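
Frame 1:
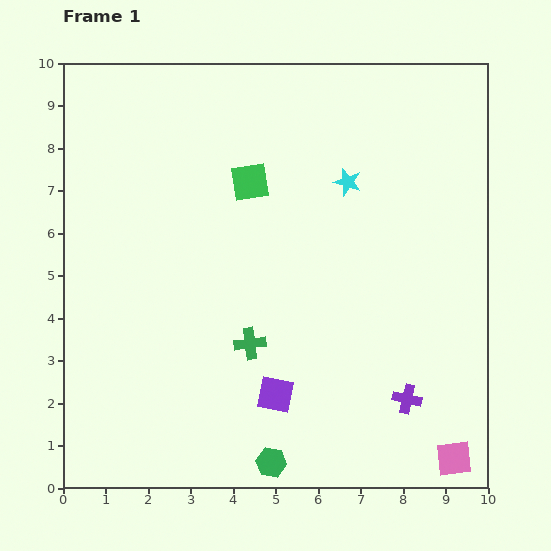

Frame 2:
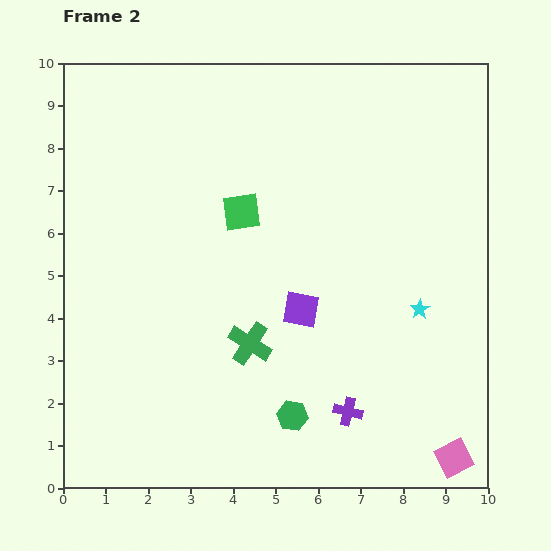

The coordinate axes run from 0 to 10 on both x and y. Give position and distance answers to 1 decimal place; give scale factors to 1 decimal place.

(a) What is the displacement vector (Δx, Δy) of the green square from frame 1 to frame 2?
(-0.2, -0.7)

The green square was at (4.4, 7.2) in frame 1 and (4.2, 6.5) in frame 2.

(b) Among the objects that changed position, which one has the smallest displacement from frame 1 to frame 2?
the green square

(moved 0.7)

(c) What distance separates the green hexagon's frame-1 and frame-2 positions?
1.2

The green hexagon moved from (4.9, 0.6) to (5.4, 1.7), a distance of √(0.5² + 1.1²) ≈ 1.2.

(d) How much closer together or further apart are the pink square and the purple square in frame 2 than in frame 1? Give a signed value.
+0.5

Distance in frame 1: 4.5. Distance in frame 2: 5.0.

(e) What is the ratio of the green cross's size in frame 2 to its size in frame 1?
1.4×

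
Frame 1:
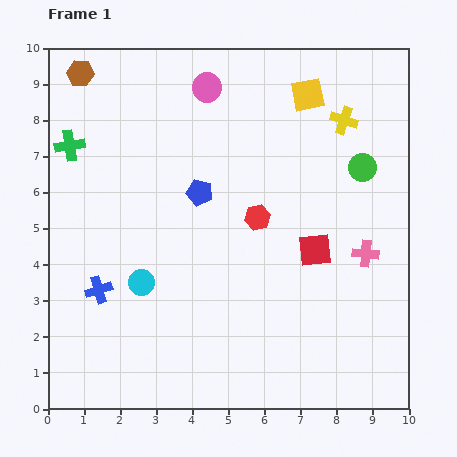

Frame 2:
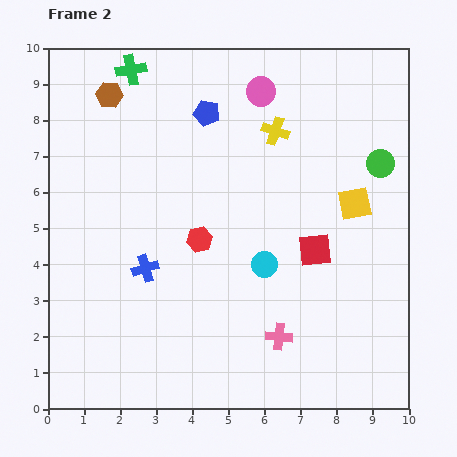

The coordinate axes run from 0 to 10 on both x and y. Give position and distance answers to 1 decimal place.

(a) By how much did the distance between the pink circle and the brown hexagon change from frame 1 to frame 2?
+0.7

Distance in frame 1: 3.5. Distance in frame 2: 4.2.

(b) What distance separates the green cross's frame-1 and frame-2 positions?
2.7

The green cross moved from (0.6, 7.3) to (2.3, 9.4), a distance of √(1.7² + 2.1²) ≈ 2.7.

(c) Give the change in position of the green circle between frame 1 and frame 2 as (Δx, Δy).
(0.5, 0.1)

The green circle was at (8.7, 6.7) in frame 1 and (9.2, 6.8) in frame 2.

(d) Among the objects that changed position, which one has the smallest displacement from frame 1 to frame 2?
the green circle

(moved 0.5)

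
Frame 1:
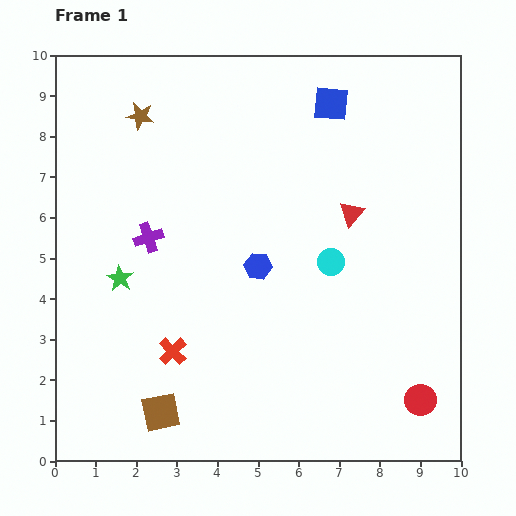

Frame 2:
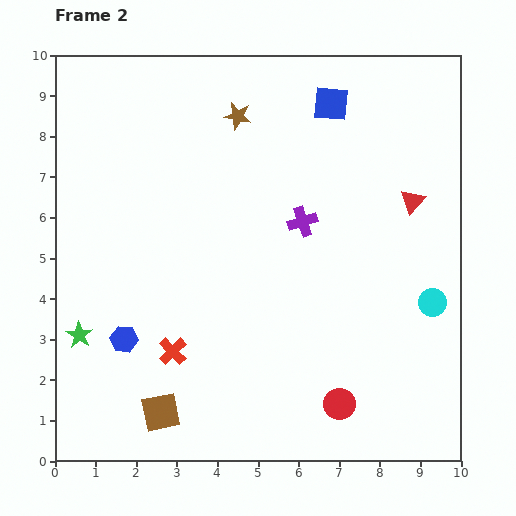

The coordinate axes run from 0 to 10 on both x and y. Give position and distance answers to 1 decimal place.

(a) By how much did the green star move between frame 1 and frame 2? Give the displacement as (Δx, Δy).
(-1.0, -1.4)

The green star was at (1.6, 4.5) in frame 1 and (0.6, 3.1) in frame 2.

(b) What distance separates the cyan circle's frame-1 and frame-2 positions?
2.7

The cyan circle moved from (6.8, 4.9) to (9.3, 3.9), a distance of √(2.5² + 1.0²) ≈ 2.7.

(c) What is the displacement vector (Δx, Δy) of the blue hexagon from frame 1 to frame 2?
(-3.3, -1.8)

The blue hexagon was at (5.0, 4.8) in frame 1 and (1.7, 3.0) in frame 2.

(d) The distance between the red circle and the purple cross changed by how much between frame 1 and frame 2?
-3.2

Distance in frame 1: 7.8. Distance in frame 2: 4.6.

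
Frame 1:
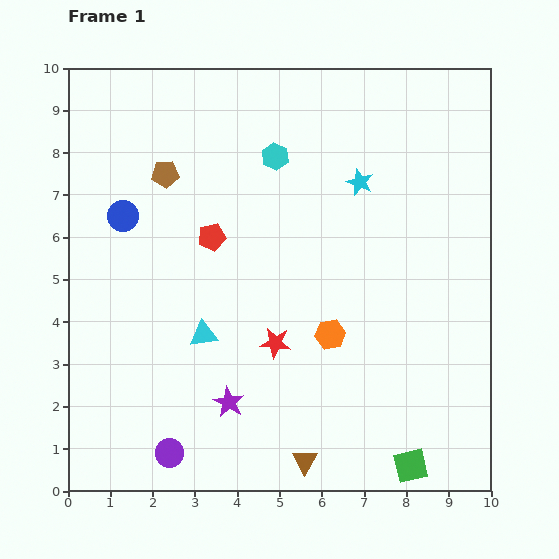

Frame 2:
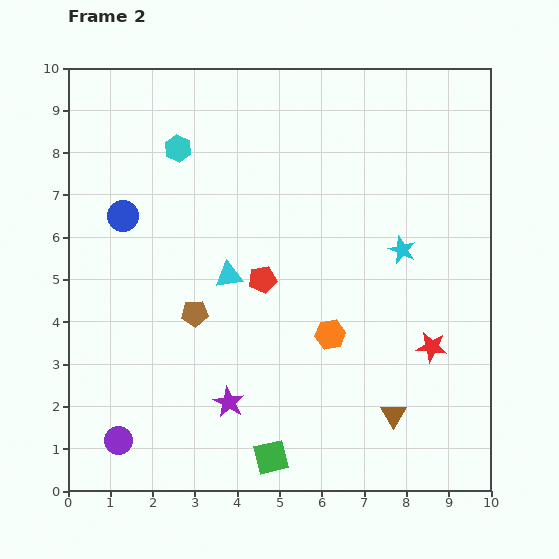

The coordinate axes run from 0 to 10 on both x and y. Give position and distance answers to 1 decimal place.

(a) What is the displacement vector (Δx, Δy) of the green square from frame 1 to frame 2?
(-3.3, 0.2)

The green square was at (8.1, 0.6) in frame 1 and (4.8, 0.8) in frame 2.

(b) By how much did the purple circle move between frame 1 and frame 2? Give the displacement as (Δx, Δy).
(-1.2, 0.3)

The purple circle was at (2.4, 0.9) in frame 1 and (1.2, 1.2) in frame 2.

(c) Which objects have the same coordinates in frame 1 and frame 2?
the purple star, the blue circle, the orange hexagon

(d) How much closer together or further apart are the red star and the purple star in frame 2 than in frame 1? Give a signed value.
+3.2

Distance in frame 1: 1.8. Distance in frame 2: 5.0.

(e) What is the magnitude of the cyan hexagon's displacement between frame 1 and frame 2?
2.3

The cyan hexagon moved from (4.9, 7.9) to (2.6, 8.1), a distance of √(2.3² + 0.2²) ≈ 2.3.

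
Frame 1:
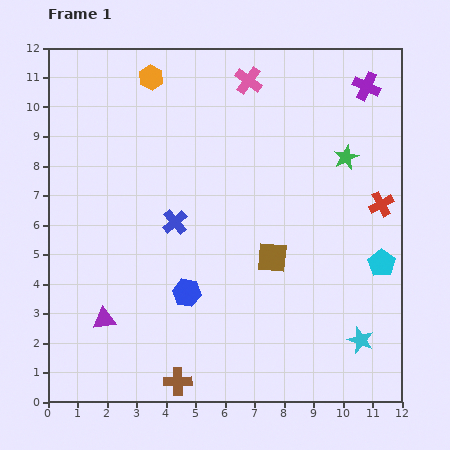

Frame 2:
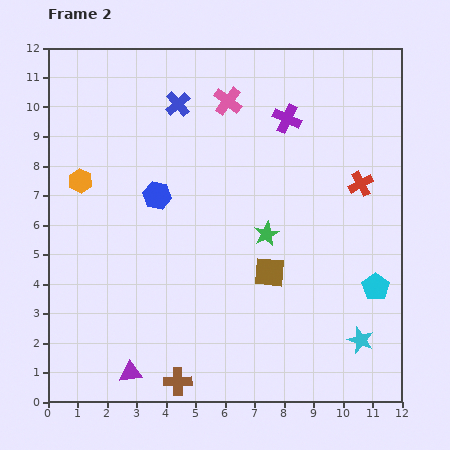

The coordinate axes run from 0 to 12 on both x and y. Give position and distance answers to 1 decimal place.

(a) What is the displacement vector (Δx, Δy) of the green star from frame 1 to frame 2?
(-2.7, -2.6)

The green star was at (10.1, 8.3) in frame 1 and (7.4, 5.7) in frame 2.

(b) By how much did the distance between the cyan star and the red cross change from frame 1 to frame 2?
+0.6

Distance in frame 1: 4.7. Distance in frame 2: 5.3.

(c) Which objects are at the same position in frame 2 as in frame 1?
the cyan star, the brown cross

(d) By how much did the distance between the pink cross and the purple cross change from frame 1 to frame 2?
-1.9

Distance in frame 1: 4.0. Distance in frame 2: 2.1.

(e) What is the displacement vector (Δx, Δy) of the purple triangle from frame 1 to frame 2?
(0.9, -1.8)

The purple triangle was at (1.9, 2.8) in frame 1 and (2.8, 1.0) in frame 2.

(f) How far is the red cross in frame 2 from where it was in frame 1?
1.0

The red cross moved from (11.3, 6.7) to (10.6, 7.4), a distance of √(0.7² + 0.7²) ≈ 1.0.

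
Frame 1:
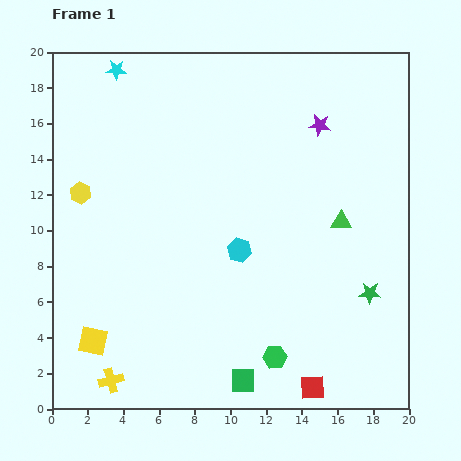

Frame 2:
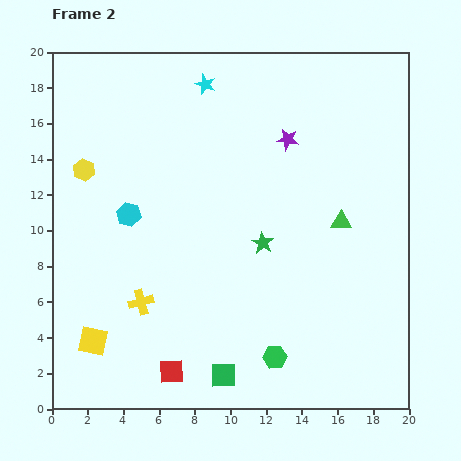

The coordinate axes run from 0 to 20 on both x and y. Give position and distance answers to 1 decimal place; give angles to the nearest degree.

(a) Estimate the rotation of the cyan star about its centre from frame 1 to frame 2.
19° clockwise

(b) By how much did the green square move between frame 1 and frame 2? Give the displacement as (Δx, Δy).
(-1.1, 0.3)

The green square was at (10.7, 1.6) in frame 1 and (9.6, 1.9) in frame 2.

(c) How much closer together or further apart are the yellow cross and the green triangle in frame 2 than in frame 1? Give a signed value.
-3.6

Distance in frame 1: 15.7. Distance in frame 2: 12.1.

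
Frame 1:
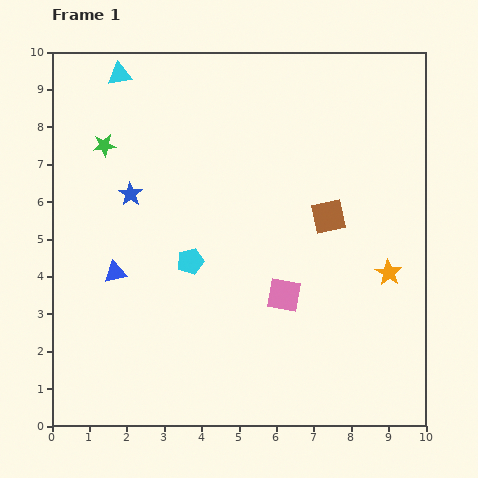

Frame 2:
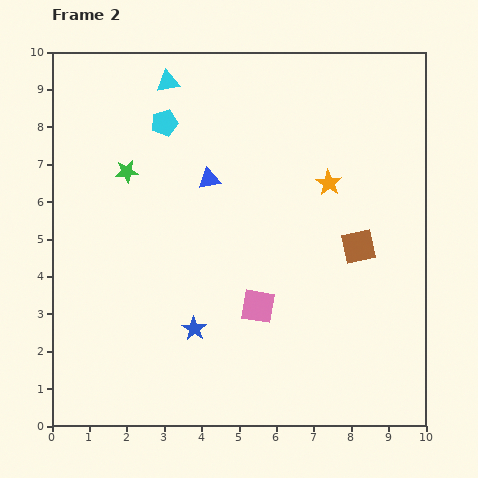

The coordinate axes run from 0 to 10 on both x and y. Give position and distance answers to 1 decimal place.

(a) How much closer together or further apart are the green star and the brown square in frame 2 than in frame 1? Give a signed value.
+0.2

Distance in frame 1: 6.3. Distance in frame 2: 6.5.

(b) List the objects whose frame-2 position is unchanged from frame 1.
none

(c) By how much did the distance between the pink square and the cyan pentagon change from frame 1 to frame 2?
+2.8

Distance in frame 1: 2.7. Distance in frame 2: 5.5.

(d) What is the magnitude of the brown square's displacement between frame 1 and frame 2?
1.1

The brown square moved from (7.4, 5.6) to (8.2, 4.8), a distance of √(0.8² + 0.8²) ≈ 1.1.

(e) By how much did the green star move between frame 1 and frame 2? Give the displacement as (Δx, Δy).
(0.6, -0.7)

The green star was at (1.4, 7.5) in frame 1 and (2.0, 6.8) in frame 2.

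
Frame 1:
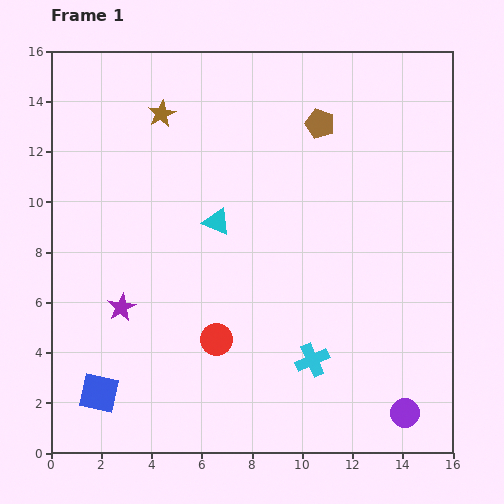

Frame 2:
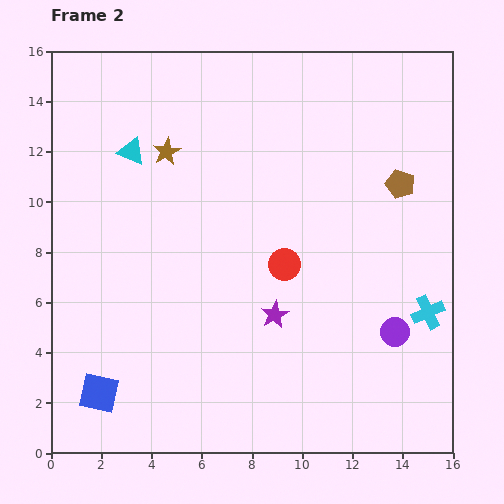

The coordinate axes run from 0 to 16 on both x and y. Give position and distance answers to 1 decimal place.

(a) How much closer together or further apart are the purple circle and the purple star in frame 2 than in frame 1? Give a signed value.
-7.2

Distance in frame 1: 12.1. Distance in frame 2: 4.9.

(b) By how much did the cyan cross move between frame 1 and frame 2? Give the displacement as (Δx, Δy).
(4.6, 1.9)

The cyan cross was at (10.4, 3.7) in frame 1 and (15.0, 5.6) in frame 2.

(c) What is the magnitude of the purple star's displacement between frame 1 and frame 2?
6.1

The purple star moved from (2.8, 5.8) to (8.9, 5.5), a distance of √(6.1² + 0.3²) ≈ 6.1.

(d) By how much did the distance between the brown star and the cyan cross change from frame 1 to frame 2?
+0.7

Distance in frame 1: 11.5. Distance in frame 2: 12.2.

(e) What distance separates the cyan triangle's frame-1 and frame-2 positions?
4.4

The cyan triangle moved from (6.6, 9.2) to (3.2, 12.0), a distance of √(3.4² + 2.8²) ≈ 4.4.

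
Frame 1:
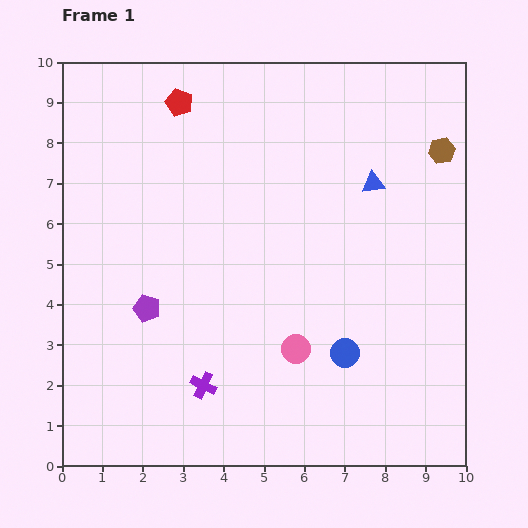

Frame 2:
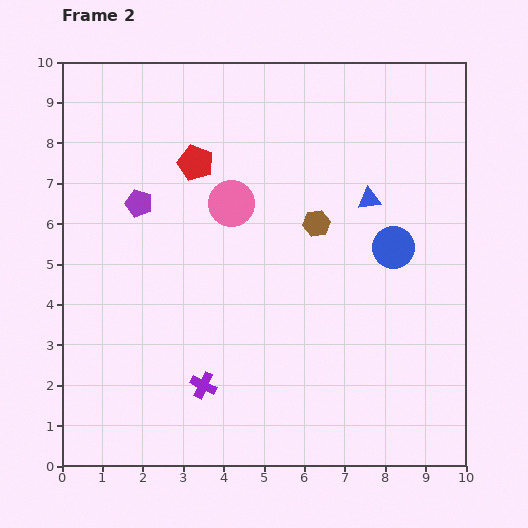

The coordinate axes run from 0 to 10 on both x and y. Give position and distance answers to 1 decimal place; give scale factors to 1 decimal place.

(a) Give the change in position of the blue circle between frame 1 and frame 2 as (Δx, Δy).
(1.2, 2.6)

The blue circle was at (7.0, 2.8) in frame 1 and (8.2, 5.4) in frame 2.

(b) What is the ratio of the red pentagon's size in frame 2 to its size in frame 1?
1.3×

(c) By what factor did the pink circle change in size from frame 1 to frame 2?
1.6×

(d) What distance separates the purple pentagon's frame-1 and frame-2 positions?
2.6

The purple pentagon moved from (2.1, 3.9) to (1.9, 6.5), a distance of √(0.2² + 2.6²) ≈ 2.6.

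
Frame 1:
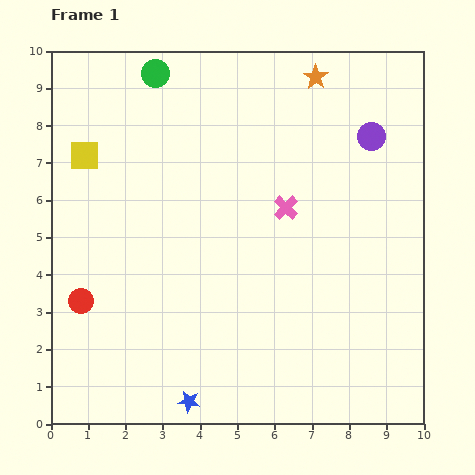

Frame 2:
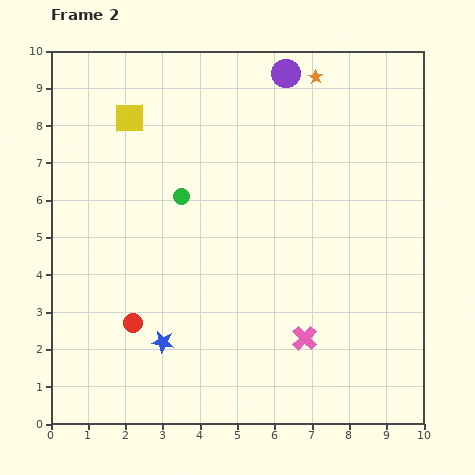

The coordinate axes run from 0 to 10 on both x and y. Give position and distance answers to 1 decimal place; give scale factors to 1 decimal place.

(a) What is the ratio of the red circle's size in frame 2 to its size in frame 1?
0.8×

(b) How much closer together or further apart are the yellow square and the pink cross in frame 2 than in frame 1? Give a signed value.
+1.9

Distance in frame 1: 5.6. Distance in frame 2: 7.5.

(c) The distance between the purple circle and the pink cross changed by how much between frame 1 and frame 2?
+4.1

Distance in frame 1: 3.0. Distance in frame 2: 7.1.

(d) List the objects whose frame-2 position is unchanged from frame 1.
the orange star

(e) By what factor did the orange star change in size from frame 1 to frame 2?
0.6×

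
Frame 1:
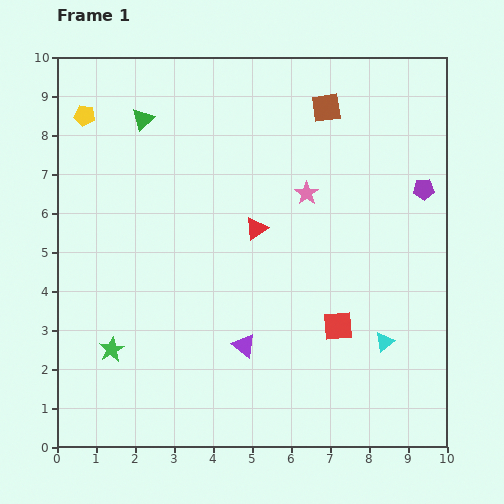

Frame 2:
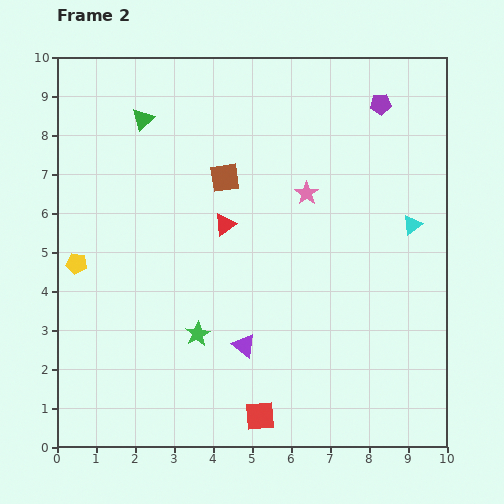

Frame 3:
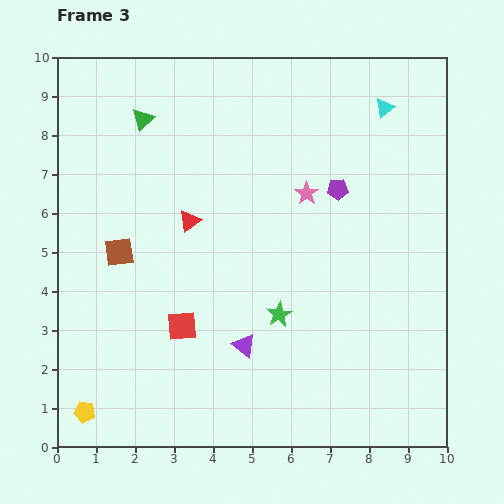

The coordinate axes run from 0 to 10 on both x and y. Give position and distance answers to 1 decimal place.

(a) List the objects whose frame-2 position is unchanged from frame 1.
the green triangle, the purple triangle, the pink star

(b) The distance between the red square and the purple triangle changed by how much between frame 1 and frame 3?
-0.8

Distance in frame 1: 2.5. Distance in frame 3: 1.7.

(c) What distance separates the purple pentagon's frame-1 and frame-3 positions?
2.2

The purple pentagon moved from (9.4, 6.6) to (7.2, 6.6), a distance of √(2.2² + 0.0²) ≈ 2.2.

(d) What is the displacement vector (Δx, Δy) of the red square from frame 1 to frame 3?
(-4.0, 0.0)

The red square was at (7.2, 3.1) in frame 1 and (3.2, 3.1) in frame 3.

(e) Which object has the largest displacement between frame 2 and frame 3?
the yellow pentagon

(moved 3.8; next 3.3)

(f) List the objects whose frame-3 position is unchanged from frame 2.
the green triangle, the purple triangle, the pink star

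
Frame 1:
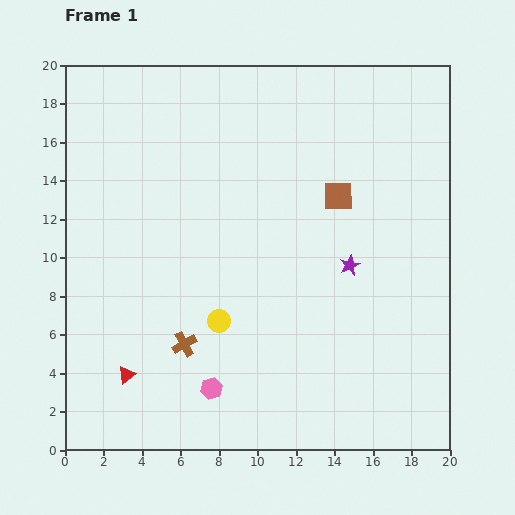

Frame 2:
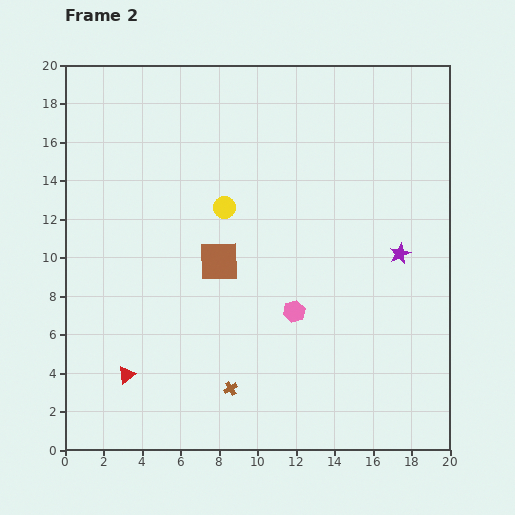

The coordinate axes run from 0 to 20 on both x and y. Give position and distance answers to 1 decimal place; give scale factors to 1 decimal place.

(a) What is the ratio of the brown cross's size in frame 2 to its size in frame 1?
0.6×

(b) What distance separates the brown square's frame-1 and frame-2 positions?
7.1

The brown square moved from (14.2, 13.2) to (8.0, 9.8), a distance of √(6.2² + 3.4²) ≈ 7.1.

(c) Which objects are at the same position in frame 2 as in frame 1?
the red triangle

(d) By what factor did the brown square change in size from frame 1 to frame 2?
1.4×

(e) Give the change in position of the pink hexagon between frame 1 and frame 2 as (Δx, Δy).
(4.3, 4.0)

The pink hexagon was at (7.6, 3.2) in frame 1 and (11.9, 7.2) in frame 2.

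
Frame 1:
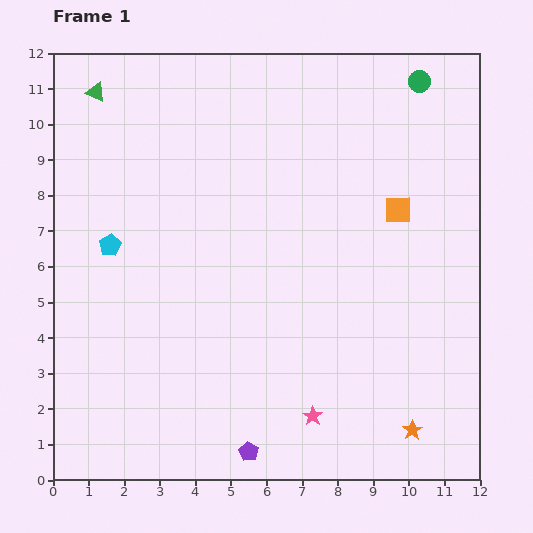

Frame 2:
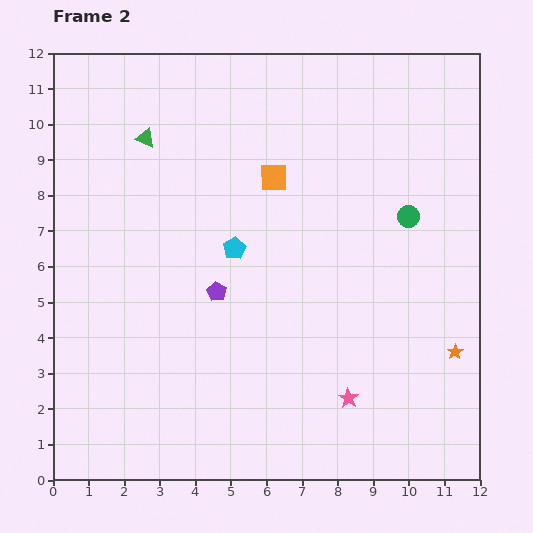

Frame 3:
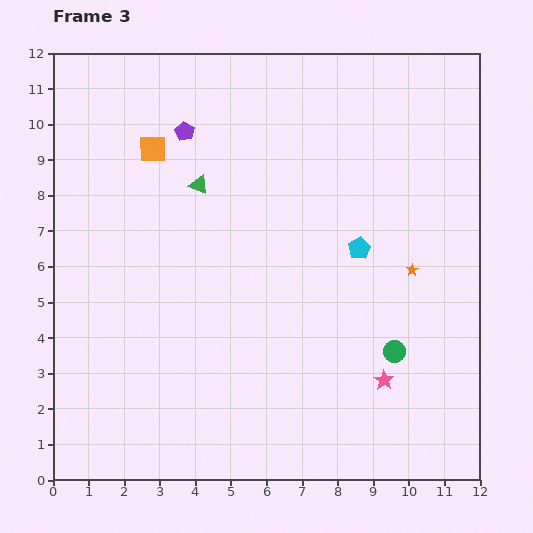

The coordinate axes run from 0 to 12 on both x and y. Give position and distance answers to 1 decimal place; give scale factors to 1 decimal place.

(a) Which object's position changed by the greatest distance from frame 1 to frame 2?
the purple pentagon

(moved 4.6; next 3.8)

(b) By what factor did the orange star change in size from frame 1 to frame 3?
0.6×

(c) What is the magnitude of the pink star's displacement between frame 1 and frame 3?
2.2

The pink star moved from (7.3, 1.8) to (9.3, 2.8), a distance of √(2.0² + 1.0²) ≈ 2.2.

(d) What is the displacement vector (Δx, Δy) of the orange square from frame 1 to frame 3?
(-6.9, 1.7)

The orange square was at (9.7, 7.6) in frame 1 and (2.8, 9.3) in frame 3.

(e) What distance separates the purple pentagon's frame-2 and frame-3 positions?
4.6

The purple pentagon moved from (4.6, 5.3) to (3.7, 9.8), a distance of √(0.9² + 4.5²) ≈ 4.6.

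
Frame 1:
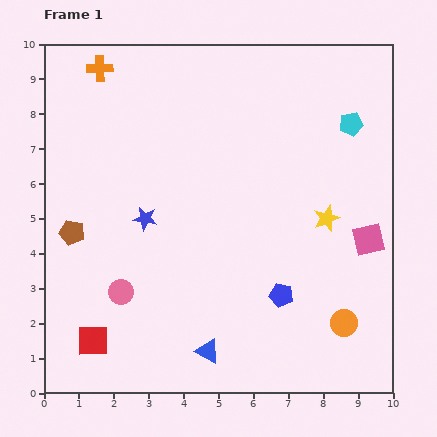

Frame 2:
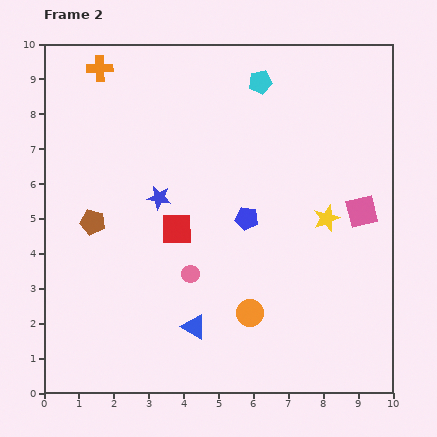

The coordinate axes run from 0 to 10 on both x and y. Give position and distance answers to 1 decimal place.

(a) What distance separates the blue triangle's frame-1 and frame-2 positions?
0.8

The blue triangle moved from (4.7, 1.2) to (4.3, 1.9), a distance of √(0.4² + 0.7²) ≈ 0.8.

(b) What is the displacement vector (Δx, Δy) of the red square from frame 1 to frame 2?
(2.4, 3.2)

The red square was at (1.4, 1.5) in frame 1 and (3.8, 4.7) in frame 2.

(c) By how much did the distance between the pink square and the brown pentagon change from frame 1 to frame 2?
-0.8

Distance in frame 1: 8.5. Distance in frame 2: 7.7.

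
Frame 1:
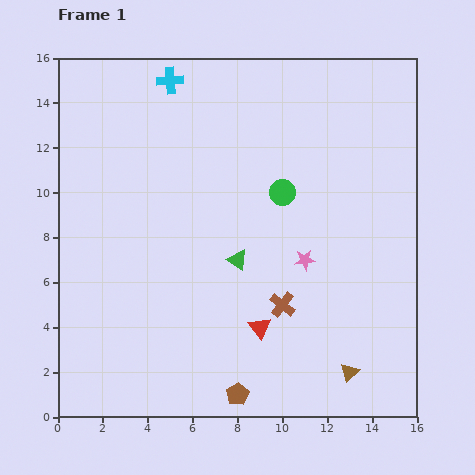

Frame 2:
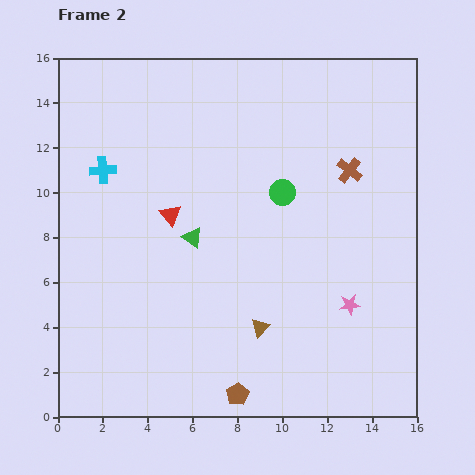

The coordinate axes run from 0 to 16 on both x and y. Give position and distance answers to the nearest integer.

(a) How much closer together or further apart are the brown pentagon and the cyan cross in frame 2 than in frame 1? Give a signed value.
-2

Distance in frame 1: 14. Distance in frame 2: 12.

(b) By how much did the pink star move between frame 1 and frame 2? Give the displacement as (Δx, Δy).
(2, -2)

The pink star was at (11, 7) in frame 1 and (13, 5) in frame 2.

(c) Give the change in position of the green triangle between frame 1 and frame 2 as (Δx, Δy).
(-2, 1)

The green triangle was at (8, 7) in frame 1 and (6, 8) in frame 2.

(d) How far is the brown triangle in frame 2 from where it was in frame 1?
4

The brown triangle moved from (13, 2) to (9, 4), a distance of √(4² + 2²) ≈ 4.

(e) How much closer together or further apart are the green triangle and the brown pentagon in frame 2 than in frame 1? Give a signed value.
+1

Distance in frame 1: 6. Distance in frame 2: 7.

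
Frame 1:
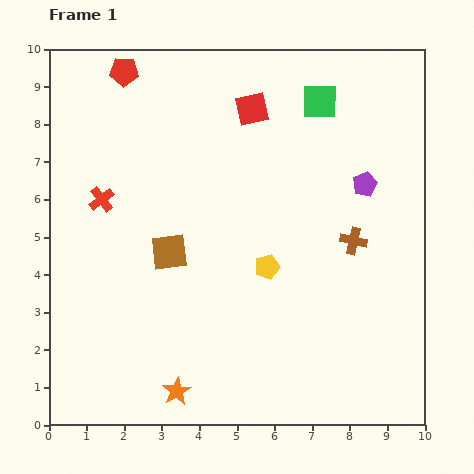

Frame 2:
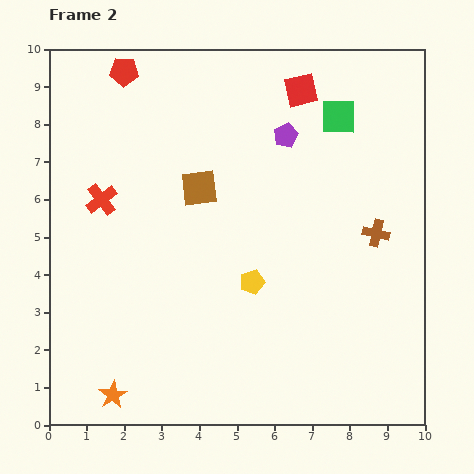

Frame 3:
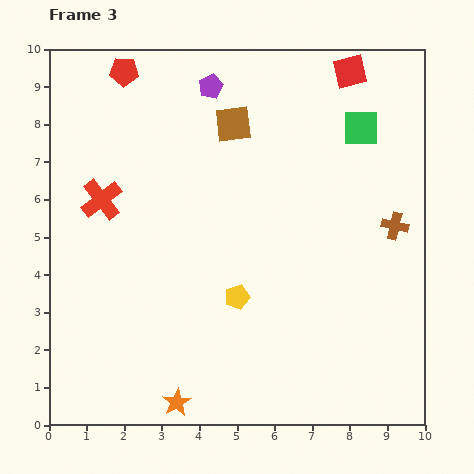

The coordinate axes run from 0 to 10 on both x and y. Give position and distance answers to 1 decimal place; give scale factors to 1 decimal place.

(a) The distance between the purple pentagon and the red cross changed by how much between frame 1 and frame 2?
-1.8

Distance in frame 1: 7.0. Distance in frame 2: 5.2.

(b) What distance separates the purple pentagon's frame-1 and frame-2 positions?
2.5

The purple pentagon moved from (8.4, 6.4) to (6.3, 7.7), a distance of √(2.1² + 1.3²) ≈ 2.5.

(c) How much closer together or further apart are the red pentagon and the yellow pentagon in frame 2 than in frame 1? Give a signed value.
+0.2

Distance in frame 1: 6.4. Distance in frame 2: 6.6.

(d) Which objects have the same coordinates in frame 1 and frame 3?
the red pentagon, the red cross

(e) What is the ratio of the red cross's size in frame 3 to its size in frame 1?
1.6×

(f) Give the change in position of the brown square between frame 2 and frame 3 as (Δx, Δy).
(0.9, 1.7)

The brown square was at (4.0, 6.3) in frame 2 and (4.9, 8.0) in frame 3.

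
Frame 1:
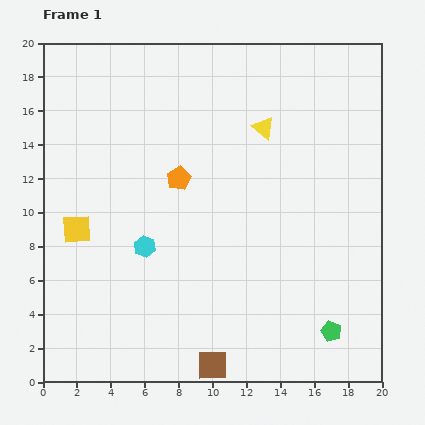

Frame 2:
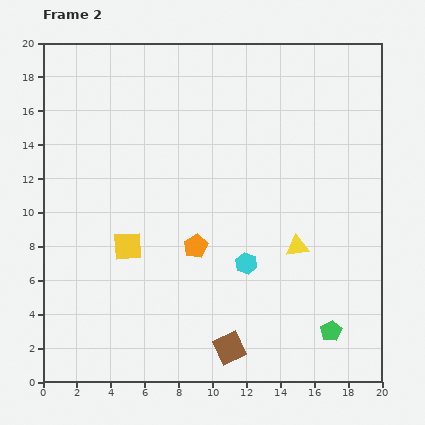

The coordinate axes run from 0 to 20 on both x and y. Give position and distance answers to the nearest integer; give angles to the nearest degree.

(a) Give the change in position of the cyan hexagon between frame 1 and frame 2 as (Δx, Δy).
(6, -1)

The cyan hexagon was at (6, 8) in frame 1 and (12, 7) in frame 2.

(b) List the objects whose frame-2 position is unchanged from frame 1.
the green pentagon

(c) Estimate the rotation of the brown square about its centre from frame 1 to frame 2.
25° counter-clockwise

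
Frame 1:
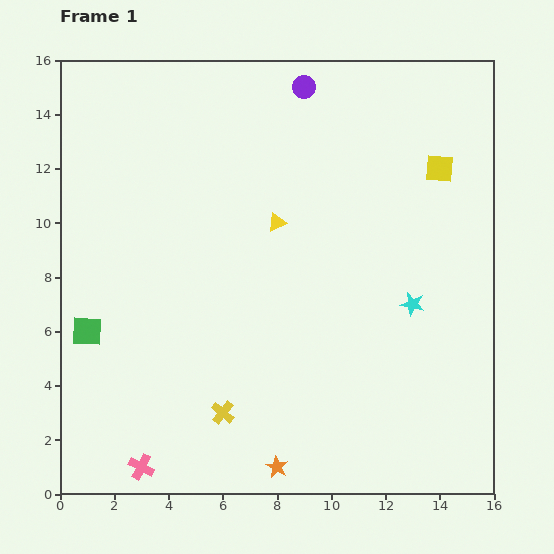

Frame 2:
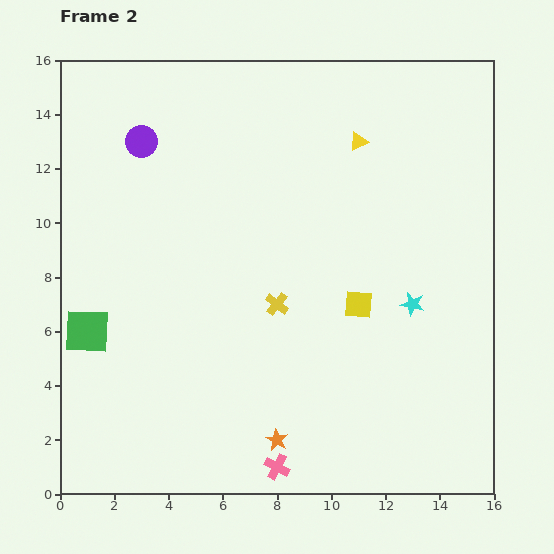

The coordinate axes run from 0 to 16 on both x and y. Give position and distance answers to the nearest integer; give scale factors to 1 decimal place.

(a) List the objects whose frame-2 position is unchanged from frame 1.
the green square, the cyan star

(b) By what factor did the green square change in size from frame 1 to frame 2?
1.5×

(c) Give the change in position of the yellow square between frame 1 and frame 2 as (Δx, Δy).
(-3, -5)

The yellow square was at (14, 12) in frame 1 and (11, 7) in frame 2.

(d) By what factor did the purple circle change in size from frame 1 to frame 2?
1.4×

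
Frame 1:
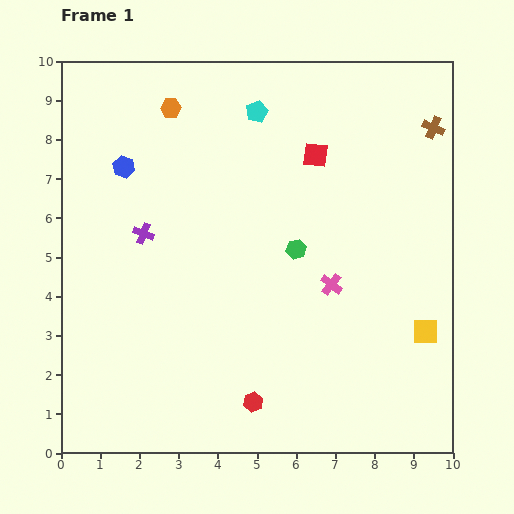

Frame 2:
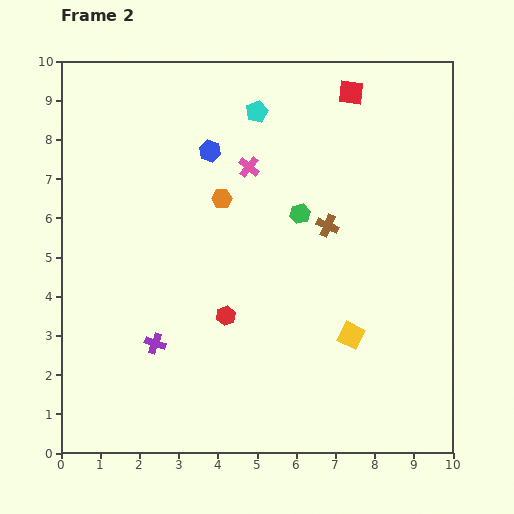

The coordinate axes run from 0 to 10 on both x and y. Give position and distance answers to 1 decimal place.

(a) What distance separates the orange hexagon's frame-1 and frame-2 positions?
2.6

The orange hexagon moved from (2.8, 8.8) to (4.1, 6.5), a distance of √(1.3² + 2.3²) ≈ 2.6.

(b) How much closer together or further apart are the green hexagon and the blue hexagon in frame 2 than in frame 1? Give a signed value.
-2.1

Distance in frame 1: 4.9. Distance in frame 2: 2.8.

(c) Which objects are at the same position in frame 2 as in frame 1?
the cyan pentagon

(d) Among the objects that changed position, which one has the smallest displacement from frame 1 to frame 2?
the green hexagon

(moved 0.9)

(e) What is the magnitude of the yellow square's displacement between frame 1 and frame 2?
1.9

The yellow square moved from (9.3, 3.1) to (7.4, 3.0), a distance of √(1.9² + 0.1²) ≈ 1.9.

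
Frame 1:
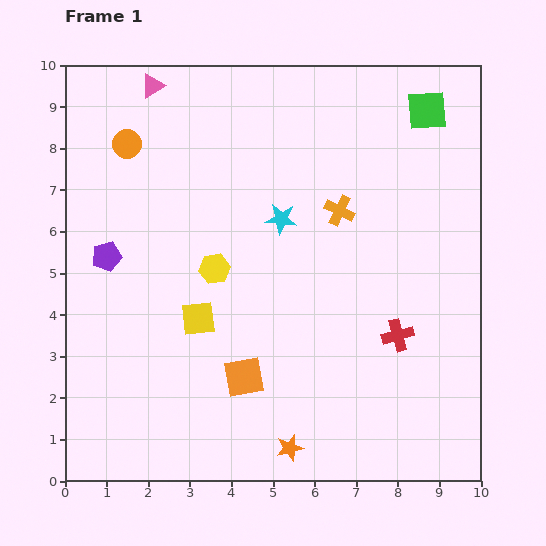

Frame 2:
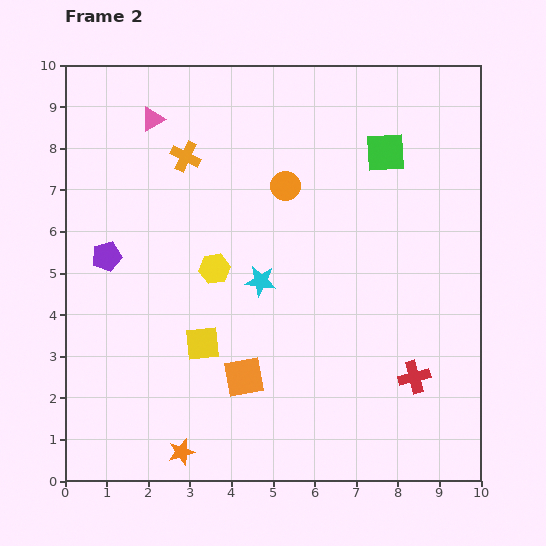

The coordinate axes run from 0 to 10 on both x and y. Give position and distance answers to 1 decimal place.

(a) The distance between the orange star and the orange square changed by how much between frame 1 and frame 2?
+0.3

Distance in frame 1: 2.0. Distance in frame 2: 2.3.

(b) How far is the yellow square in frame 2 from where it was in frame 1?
0.6

The yellow square moved from (3.2, 3.9) to (3.3, 3.3), a distance of √(0.1² + 0.6²) ≈ 0.6.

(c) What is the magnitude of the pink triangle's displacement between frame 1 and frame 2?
0.8

The pink triangle moved from (2.1, 9.5) to (2.1, 8.7), a distance of √(0.0² + 0.8²) ≈ 0.8.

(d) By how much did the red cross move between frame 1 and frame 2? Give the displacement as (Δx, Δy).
(0.4, -1.0)

The red cross was at (8.0, 3.5) in frame 1 and (8.4, 2.5) in frame 2.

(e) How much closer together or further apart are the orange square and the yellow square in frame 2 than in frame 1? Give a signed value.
-0.5

Distance in frame 1: 1.8. Distance in frame 2: 1.3.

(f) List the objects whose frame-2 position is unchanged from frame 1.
the orange square, the yellow hexagon, the purple pentagon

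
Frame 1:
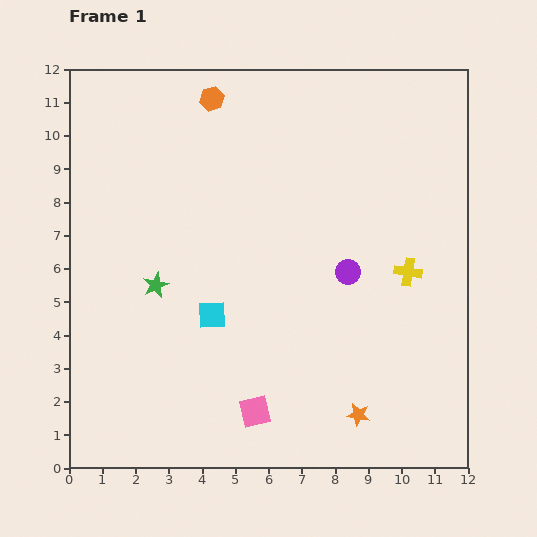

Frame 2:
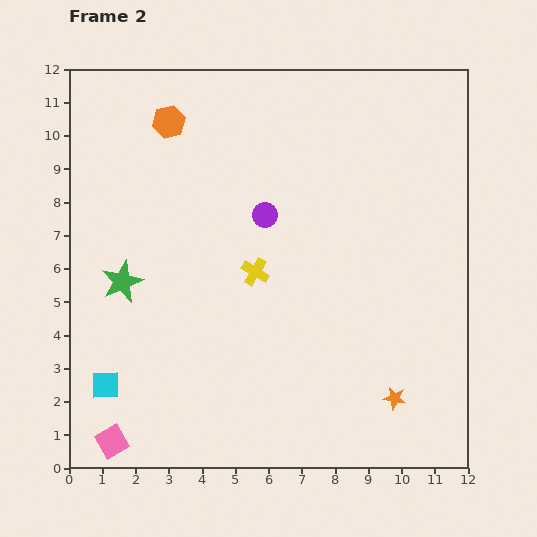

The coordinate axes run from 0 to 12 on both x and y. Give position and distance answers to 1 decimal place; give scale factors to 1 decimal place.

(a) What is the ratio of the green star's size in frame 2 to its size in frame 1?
1.6×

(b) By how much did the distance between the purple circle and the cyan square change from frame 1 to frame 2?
+2.7

Distance in frame 1: 4.3. Distance in frame 2: 7.0.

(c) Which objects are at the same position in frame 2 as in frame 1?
none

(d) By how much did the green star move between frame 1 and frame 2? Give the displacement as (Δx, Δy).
(-1.0, 0.1)

The green star was at (2.6, 5.5) in frame 1 and (1.6, 5.6) in frame 2.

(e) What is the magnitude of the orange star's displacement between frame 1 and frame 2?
1.2

The orange star moved from (8.7, 1.6) to (9.8, 2.1), a distance of √(1.1² + 0.5²) ≈ 1.2.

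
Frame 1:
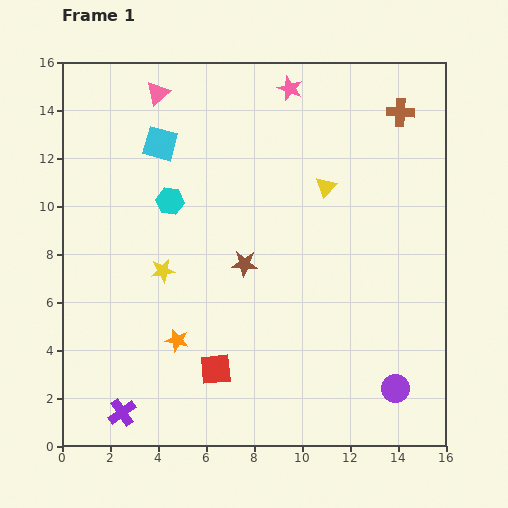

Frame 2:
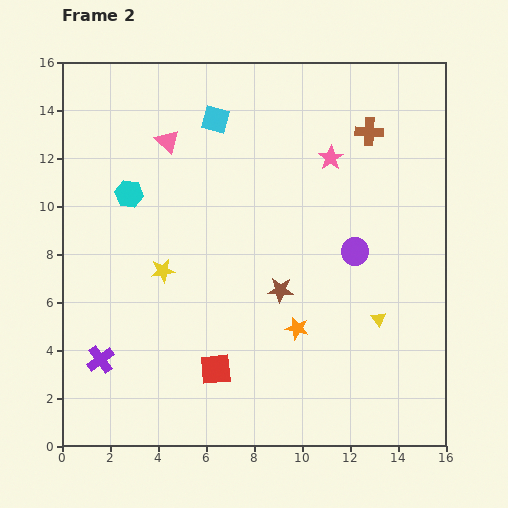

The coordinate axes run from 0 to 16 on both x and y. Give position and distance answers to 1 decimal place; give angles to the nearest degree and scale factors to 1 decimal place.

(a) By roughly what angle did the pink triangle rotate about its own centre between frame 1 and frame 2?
35° counter-clockwise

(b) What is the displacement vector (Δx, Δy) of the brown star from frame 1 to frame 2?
(1.5, -1.1)

The brown star was at (7.6, 7.6) in frame 1 and (9.1, 6.5) in frame 2.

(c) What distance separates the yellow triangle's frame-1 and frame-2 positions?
5.9

The yellow triangle moved from (11.0, 10.8) to (13.2, 5.3), a distance of √(2.2² + 5.5²) ≈ 5.9.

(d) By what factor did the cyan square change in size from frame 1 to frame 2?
0.8×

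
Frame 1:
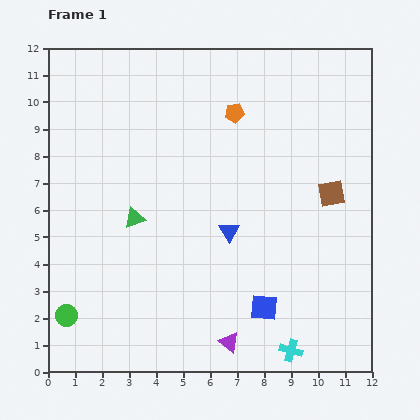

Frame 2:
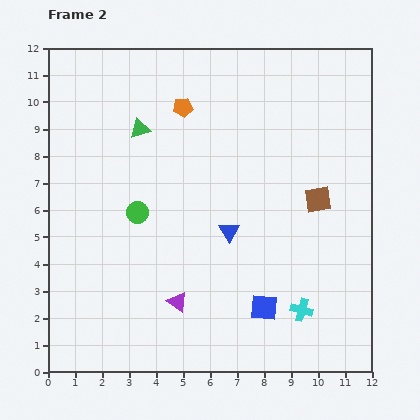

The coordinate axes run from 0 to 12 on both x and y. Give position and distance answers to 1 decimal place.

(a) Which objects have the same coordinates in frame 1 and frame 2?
the blue triangle, the blue square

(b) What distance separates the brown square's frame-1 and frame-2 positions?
0.5

The brown square moved from (10.5, 6.6) to (10.0, 6.4), a distance of √(0.5² + 0.2²) ≈ 0.5.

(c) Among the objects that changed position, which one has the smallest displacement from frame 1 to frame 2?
the brown square

(moved 0.5)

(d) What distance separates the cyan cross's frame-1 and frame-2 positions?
1.6

The cyan cross moved from (9.0, 0.8) to (9.4, 2.3), a distance of √(0.4² + 1.5²) ≈ 1.6.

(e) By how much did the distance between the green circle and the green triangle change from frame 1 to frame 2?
-1.3

Distance in frame 1: 4.4. Distance in frame 2: 3.1.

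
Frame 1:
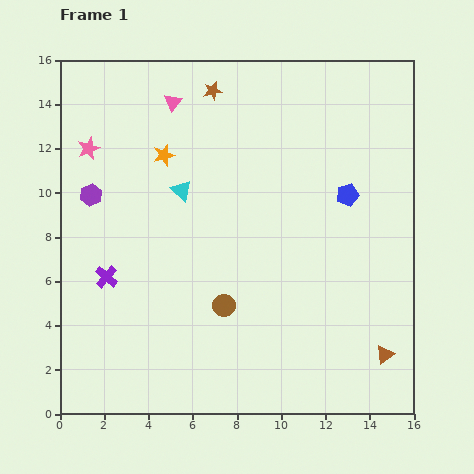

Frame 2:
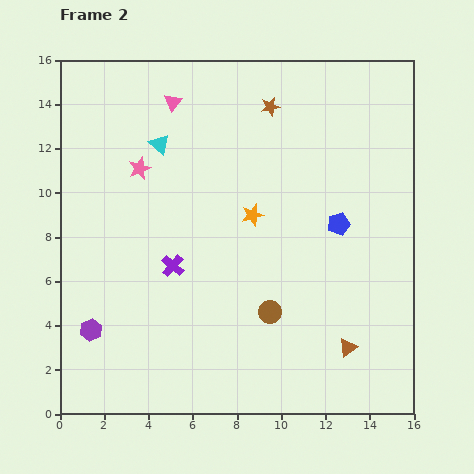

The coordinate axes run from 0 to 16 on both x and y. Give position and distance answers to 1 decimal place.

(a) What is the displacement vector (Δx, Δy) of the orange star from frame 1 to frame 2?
(4.0, -2.7)

The orange star was at (4.7, 11.7) in frame 1 and (8.7, 9.0) in frame 2.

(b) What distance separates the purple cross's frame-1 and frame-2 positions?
3.0

The purple cross moved from (2.1, 6.2) to (5.1, 6.7), a distance of √(3.0² + 0.5²) ≈ 3.0.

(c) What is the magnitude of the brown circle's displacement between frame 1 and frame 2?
2.1

The brown circle moved from (7.4, 4.9) to (9.5, 4.6), a distance of √(2.1² + 0.3²) ≈ 2.1.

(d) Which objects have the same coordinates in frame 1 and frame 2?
the pink triangle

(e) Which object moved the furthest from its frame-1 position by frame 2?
the purple hexagon

(moved 6.1; next 4.8)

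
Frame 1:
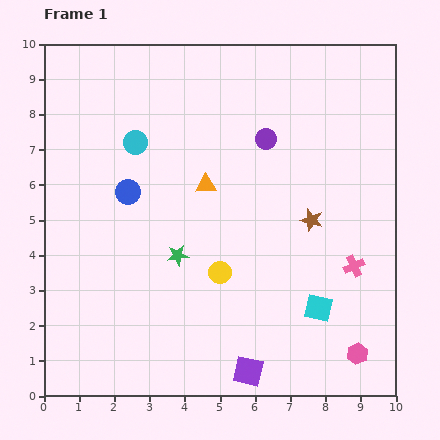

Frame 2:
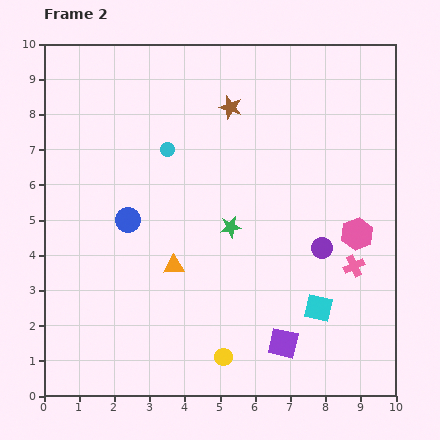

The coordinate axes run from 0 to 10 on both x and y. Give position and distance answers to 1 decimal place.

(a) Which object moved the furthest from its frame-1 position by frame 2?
the brown star

(moved 3.9; next 3.5)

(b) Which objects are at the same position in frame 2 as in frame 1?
the pink cross, the cyan square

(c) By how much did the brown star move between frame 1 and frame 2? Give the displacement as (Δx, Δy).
(-2.3, 3.2)

The brown star was at (7.6, 5.0) in frame 1 and (5.3, 8.2) in frame 2.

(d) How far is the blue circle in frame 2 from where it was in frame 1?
0.8

The blue circle moved from (2.4, 5.8) to (2.4, 5.0), a distance of √(0.0² + 0.8²) ≈ 0.8.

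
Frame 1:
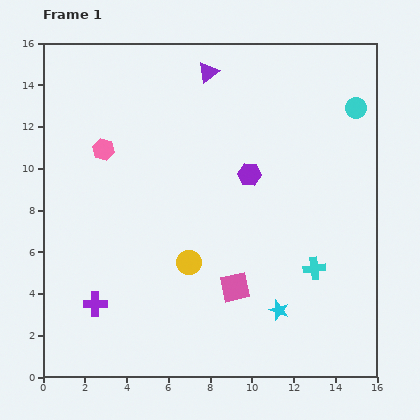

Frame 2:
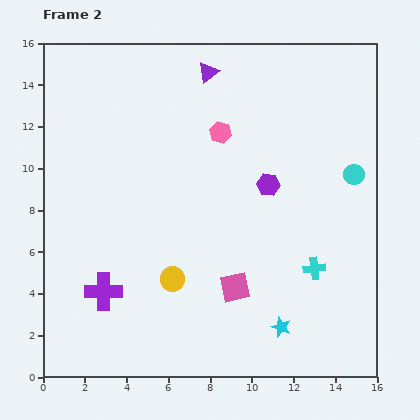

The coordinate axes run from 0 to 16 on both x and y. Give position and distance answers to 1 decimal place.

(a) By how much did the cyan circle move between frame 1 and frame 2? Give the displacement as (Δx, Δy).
(-0.1, -3.2)

The cyan circle was at (15.0, 12.9) in frame 1 and (14.9, 9.7) in frame 2.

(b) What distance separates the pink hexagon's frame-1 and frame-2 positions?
5.7

The pink hexagon moved from (2.9, 10.9) to (8.5, 11.7), a distance of √(5.6² + 0.8²) ≈ 5.7.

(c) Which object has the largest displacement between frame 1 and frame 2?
the pink hexagon

(moved 5.7; next 3.2)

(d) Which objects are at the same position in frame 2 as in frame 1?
the cyan cross, the pink square, the purple triangle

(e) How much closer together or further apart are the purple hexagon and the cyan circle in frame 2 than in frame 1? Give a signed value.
-1.9

Distance in frame 1: 6.0. Distance in frame 2: 4.1.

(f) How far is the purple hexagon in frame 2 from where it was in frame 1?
1.0

The purple hexagon moved from (9.9, 9.7) to (10.8, 9.2), a distance of √(0.9² + 0.5²) ≈ 1.0.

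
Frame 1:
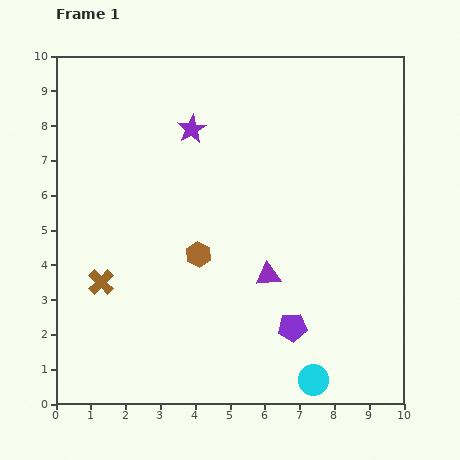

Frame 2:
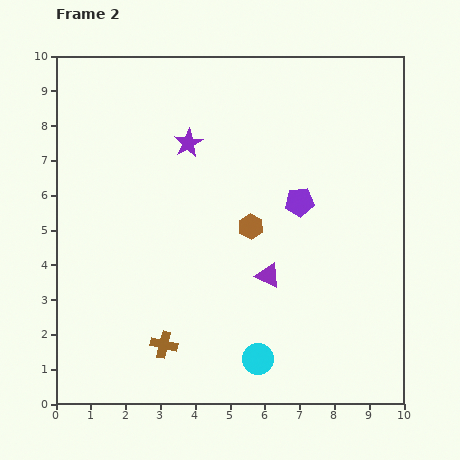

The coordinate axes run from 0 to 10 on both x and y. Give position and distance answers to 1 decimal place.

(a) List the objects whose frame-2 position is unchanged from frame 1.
the purple triangle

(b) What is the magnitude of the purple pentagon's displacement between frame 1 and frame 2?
3.6

The purple pentagon moved from (6.8, 2.2) to (7.0, 5.8), a distance of √(0.2² + 3.6²) ≈ 3.6.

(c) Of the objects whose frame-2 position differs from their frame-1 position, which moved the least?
the purple star

(moved 0.4)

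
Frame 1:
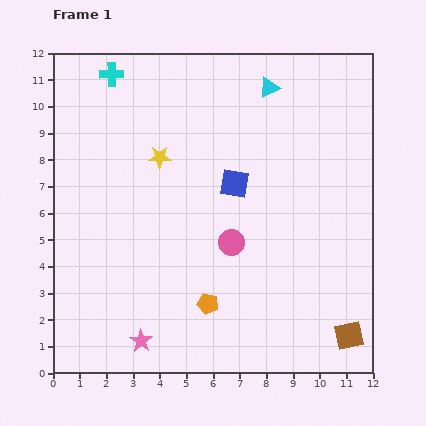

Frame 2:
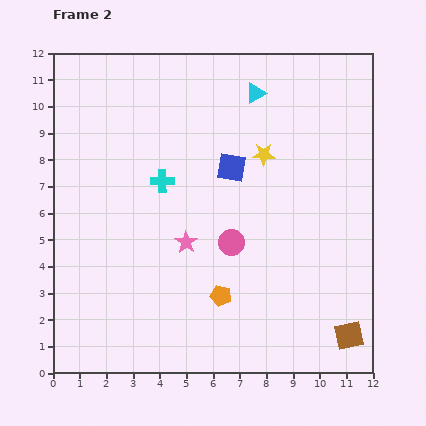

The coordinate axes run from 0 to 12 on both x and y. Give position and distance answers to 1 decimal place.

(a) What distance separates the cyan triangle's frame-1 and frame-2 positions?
0.5

The cyan triangle moved from (8.1, 10.7) to (7.6, 10.5), a distance of √(0.5² + 0.2²) ≈ 0.5.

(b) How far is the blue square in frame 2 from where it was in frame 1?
0.6

The blue square moved from (6.8, 7.1) to (6.7, 7.7), a distance of √(0.1² + 0.6²) ≈ 0.6.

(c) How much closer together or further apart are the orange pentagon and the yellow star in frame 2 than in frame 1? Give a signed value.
-0.3

Distance in frame 1: 5.8. Distance in frame 2: 5.5.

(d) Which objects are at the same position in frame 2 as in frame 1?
the pink circle, the brown square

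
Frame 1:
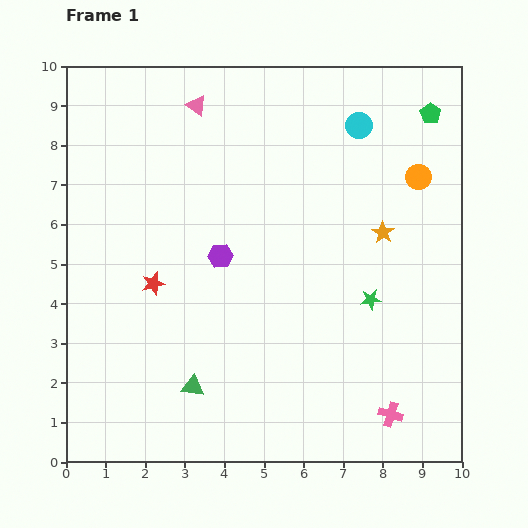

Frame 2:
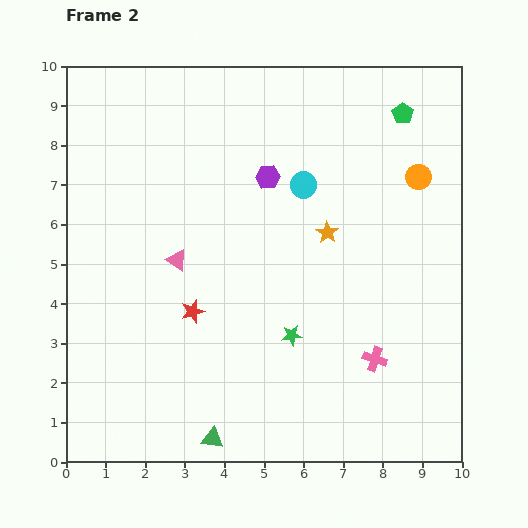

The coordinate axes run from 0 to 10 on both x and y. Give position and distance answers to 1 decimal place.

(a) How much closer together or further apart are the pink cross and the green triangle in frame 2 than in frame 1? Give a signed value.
-0.4

Distance in frame 1: 5.0. Distance in frame 2: 4.6.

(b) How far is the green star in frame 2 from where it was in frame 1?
2.2

The green star moved from (7.7, 4.1) to (5.7, 3.2), a distance of √(2.0² + 0.9²) ≈ 2.2.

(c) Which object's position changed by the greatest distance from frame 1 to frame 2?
the pink triangle

(moved 3.9; next 2.3)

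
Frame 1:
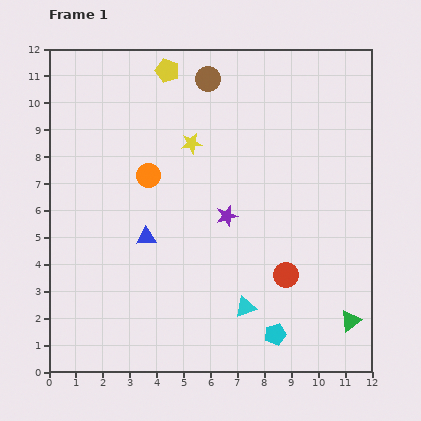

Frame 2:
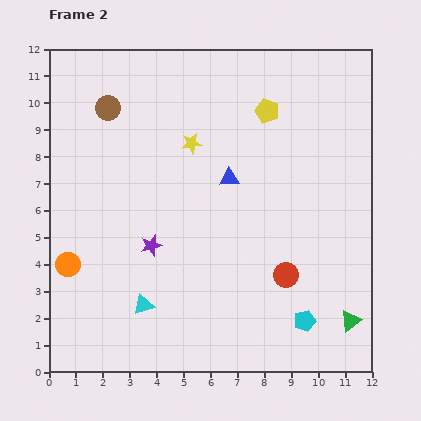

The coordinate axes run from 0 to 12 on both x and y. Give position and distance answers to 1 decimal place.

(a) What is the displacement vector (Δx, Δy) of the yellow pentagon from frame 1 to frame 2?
(3.7, -1.5)

The yellow pentagon was at (4.4, 11.2) in frame 1 and (8.1, 9.7) in frame 2.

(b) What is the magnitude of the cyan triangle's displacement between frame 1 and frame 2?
3.8

The cyan triangle moved from (7.3, 2.4) to (3.5, 2.5), a distance of √(3.8² + 0.1²) ≈ 3.8.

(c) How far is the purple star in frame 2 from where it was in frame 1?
3.0

The purple star moved from (6.6, 5.8) to (3.8, 4.7), a distance of √(2.8² + 1.1²) ≈ 3.0.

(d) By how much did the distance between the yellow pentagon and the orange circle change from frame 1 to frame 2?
+5.3

Distance in frame 1: 4.0. Distance in frame 2: 9.3.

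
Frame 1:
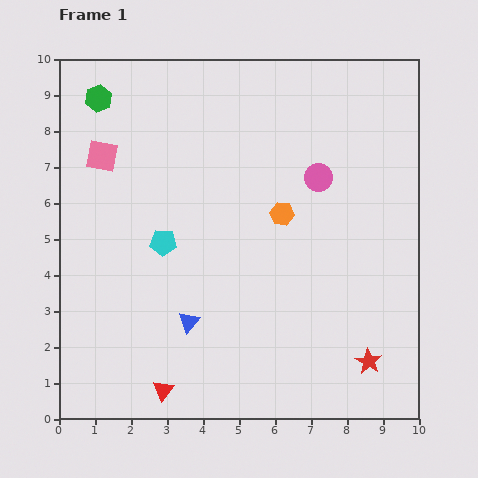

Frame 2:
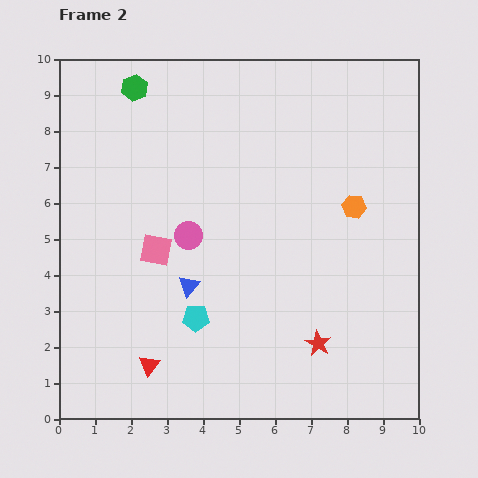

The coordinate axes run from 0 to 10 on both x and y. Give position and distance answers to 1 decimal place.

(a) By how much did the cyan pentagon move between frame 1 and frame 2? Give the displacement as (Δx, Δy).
(0.9, -2.1)

The cyan pentagon was at (2.9, 4.9) in frame 1 and (3.8, 2.8) in frame 2.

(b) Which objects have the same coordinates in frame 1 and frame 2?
none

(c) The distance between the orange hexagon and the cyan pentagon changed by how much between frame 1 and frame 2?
+2.0

Distance in frame 1: 3.4. Distance in frame 2: 5.4.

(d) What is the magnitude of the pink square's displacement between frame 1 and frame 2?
3.0

The pink square moved from (1.2, 7.3) to (2.7, 4.7), a distance of √(1.5² + 2.6²) ≈ 3.0.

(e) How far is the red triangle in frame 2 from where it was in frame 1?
0.8

The red triangle moved from (2.9, 0.8) to (2.5, 1.5), a distance of √(0.4² + 0.7²) ≈ 0.8.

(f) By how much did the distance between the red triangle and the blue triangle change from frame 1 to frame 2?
+0.5

Distance in frame 1: 2.0. Distance in frame 2: 2.5.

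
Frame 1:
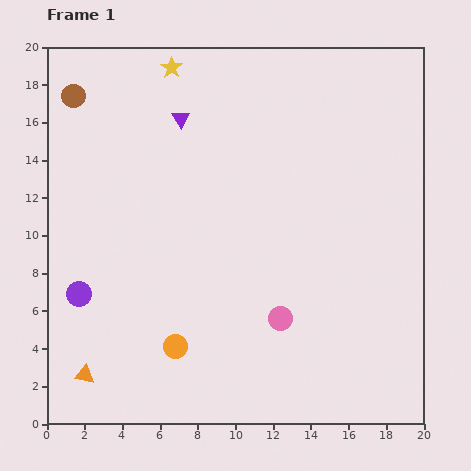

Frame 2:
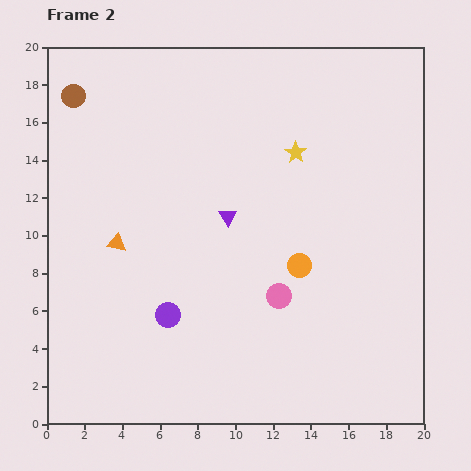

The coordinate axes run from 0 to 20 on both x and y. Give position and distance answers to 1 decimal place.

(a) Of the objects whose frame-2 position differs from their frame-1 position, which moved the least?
the pink circle

(moved 1.2)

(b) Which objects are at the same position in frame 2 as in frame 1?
the brown circle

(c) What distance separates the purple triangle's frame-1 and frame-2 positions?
5.8

The purple triangle moved from (7.1, 16.2) to (9.6, 11.0), a distance of √(2.5² + 5.2²) ≈ 5.8.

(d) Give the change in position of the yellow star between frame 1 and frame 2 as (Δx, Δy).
(6.6, -4.5)

The yellow star was at (6.6, 18.9) in frame 1 and (13.2, 14.4) in frame 2.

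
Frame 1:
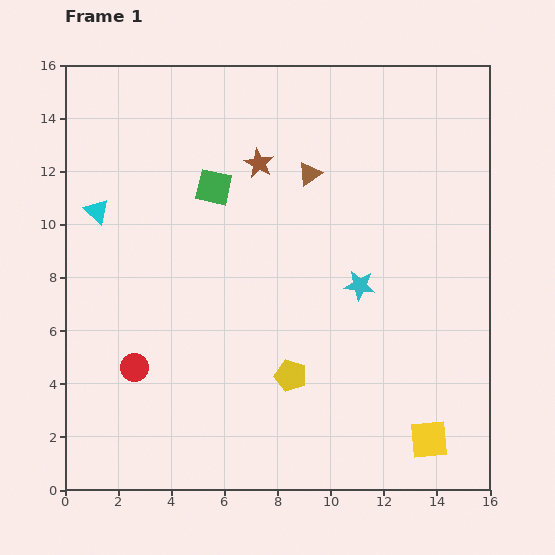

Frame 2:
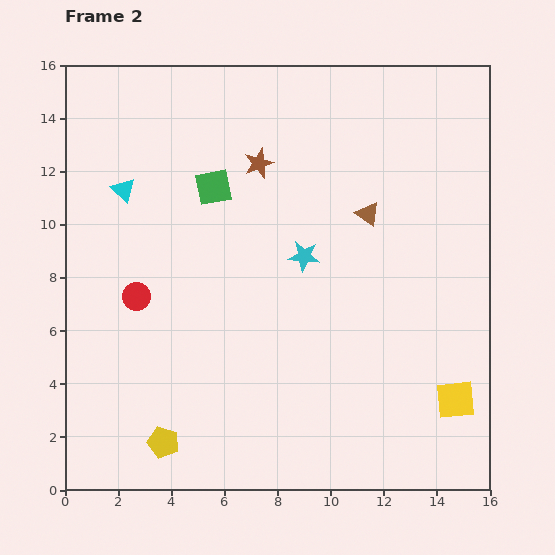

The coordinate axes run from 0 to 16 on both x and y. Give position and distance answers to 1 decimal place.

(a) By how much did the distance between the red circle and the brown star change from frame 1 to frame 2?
-2.2

Distance in frame 1: 9.0. Distance in frame 2: 6.8.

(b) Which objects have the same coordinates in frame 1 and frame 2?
the green square, the brown star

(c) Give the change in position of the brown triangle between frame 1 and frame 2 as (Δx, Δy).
(2.2, -1.5)

The brown triangle was at (9.2, 11.9) in frame 1 and (11.4, 10.4) in frame 2.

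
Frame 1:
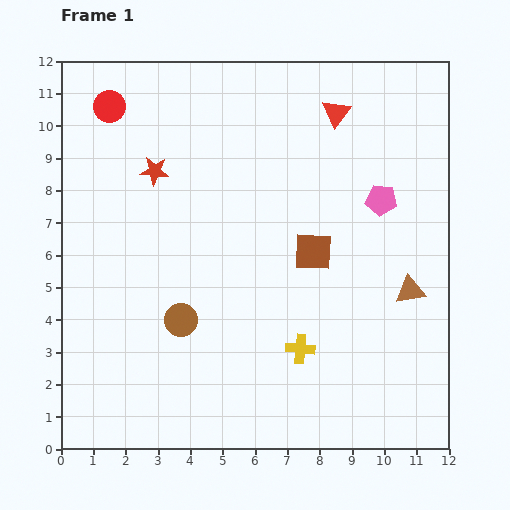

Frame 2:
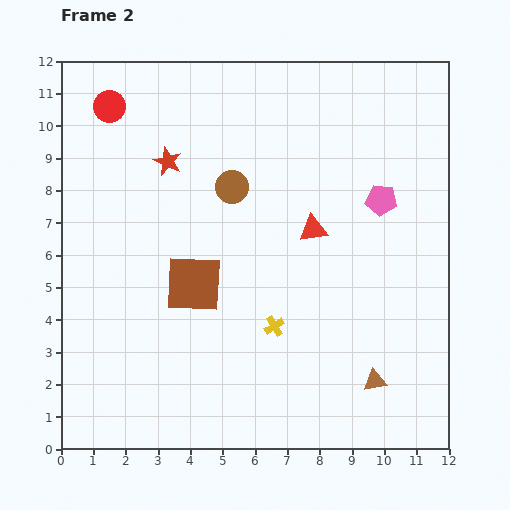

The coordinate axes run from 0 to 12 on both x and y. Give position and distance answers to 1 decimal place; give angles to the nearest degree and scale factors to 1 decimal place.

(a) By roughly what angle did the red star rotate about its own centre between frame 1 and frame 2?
19° clockwise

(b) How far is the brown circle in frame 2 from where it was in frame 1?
4.4

The brown circle moved from (3.7, 4.0) to (5.3, 8.1), a distance of √(1.6² + 4.1²) ≈ 4.4.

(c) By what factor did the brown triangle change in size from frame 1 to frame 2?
0.8×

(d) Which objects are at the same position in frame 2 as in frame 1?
the red circle, the pink pentagon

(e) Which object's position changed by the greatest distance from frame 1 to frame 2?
the brown circle

(moved 4.4; next 3.8)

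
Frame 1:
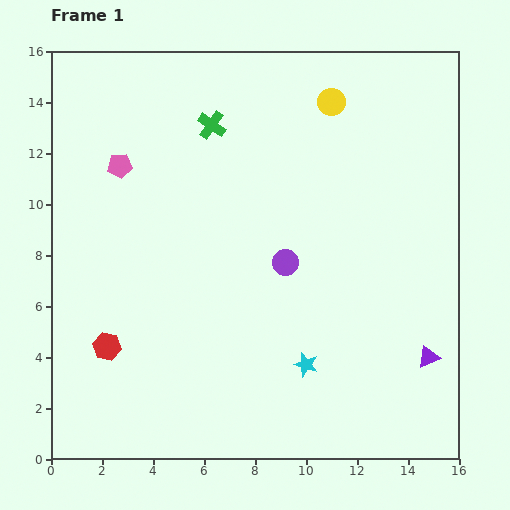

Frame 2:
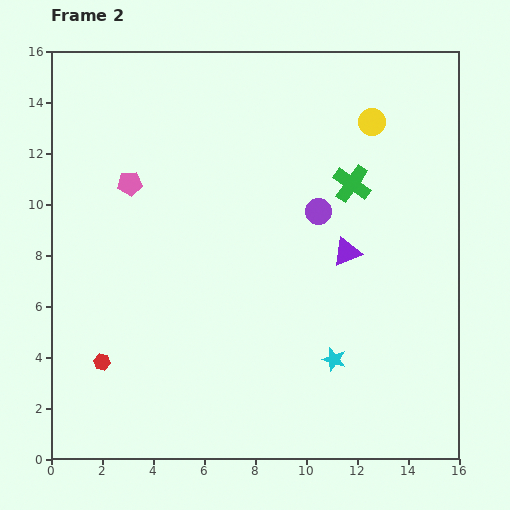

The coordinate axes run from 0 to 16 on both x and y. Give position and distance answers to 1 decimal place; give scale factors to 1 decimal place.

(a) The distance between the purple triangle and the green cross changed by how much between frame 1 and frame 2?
-9.8

Distance in frame 1: 12.5. Distance in frame 2: 2.7.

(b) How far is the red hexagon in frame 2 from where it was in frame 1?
0.6

The red hexagon moved from (2.2, 4.4) to (2.0, 3.8), a distance of √(0.2² + 0.6²) ≈ 0.6.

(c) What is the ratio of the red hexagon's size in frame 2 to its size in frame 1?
0.6×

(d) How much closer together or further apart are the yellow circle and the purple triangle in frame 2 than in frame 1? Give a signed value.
-5.5

Distance in frame 1: 10.7. Distance in frame 2: 5.2.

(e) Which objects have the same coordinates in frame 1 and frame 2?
none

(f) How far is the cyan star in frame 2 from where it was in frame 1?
1.1

The cyan star moved from (10.0, 3.7) to (11.1, 3.9), a distance of √(1.1² + 0.2²) ≈ 1.1.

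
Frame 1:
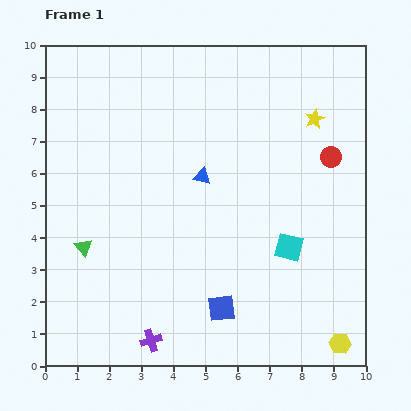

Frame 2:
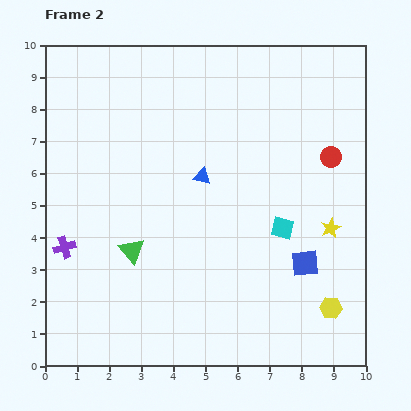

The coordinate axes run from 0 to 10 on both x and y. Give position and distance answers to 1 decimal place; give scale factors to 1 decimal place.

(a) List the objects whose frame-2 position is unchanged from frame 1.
the blue triangle, the red circle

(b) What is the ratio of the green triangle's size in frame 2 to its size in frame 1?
1.5×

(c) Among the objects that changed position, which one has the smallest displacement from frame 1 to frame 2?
the cyan square

(moved 0.6)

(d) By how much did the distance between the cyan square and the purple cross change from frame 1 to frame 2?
+1.6

Distance in frame 1: 5.2. Distance in frame 2: 6.8.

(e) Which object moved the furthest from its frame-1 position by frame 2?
the purple cross

(moved 4.0; next 3.4)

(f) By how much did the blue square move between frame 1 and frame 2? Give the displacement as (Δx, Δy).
(2.6, 1.4)

The blue square was at (5.5, 1.8) in frame 1 and (8.1, 3.2) in frame 2.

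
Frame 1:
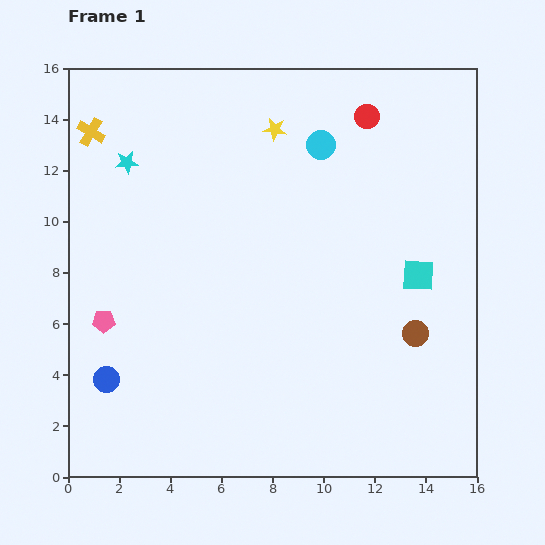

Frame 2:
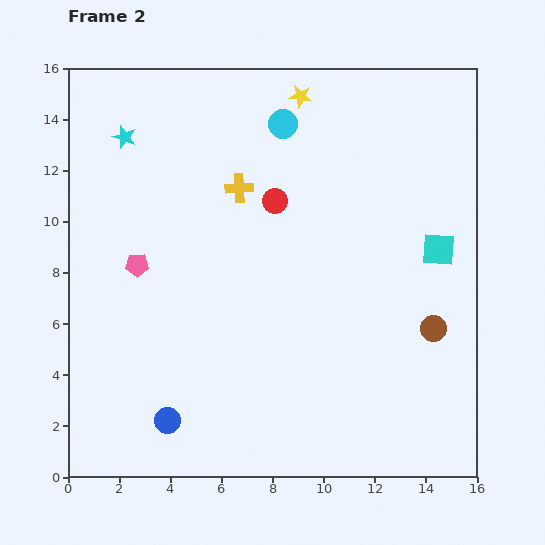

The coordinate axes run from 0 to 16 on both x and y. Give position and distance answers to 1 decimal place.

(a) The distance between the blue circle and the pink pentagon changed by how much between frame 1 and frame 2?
+3.9

Distance in frame 1: 2.3. Distance in frame 2: 6.2.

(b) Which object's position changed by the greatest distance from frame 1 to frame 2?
the yellow cross

(moved 6.2; next 4.9)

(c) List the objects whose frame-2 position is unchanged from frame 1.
none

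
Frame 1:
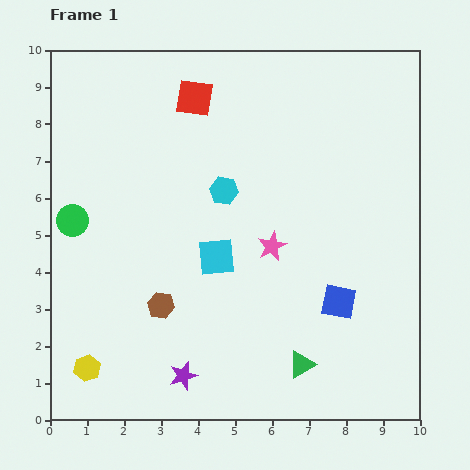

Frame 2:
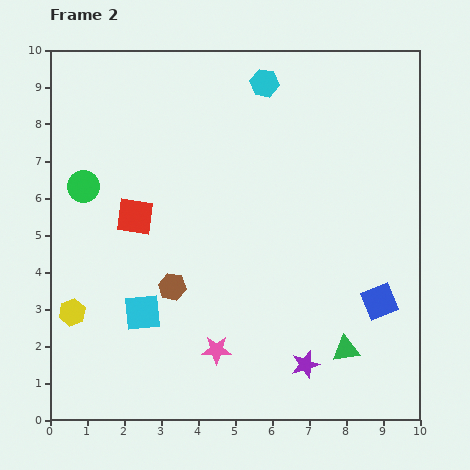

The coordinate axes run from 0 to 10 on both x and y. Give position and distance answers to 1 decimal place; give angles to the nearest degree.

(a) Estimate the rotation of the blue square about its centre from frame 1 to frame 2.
34° counter-clockwise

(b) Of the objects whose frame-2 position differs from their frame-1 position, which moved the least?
the brown hexagon

(moved 0.6)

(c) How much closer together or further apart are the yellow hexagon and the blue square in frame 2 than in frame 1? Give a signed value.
+1.3

Distance in frame 1: 7.0. Distance in frame 2: 8.3.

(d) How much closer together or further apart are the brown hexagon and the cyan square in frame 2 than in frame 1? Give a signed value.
-0.9

Distance in frame 1: 2.0. Distance in frame 2: 1.1.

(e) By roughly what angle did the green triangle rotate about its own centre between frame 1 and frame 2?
20° clockwise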